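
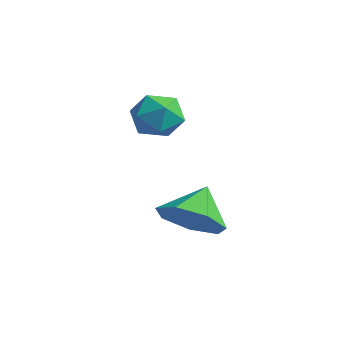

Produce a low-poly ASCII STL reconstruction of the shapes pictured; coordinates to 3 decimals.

solid 
facet normal -0.402 0.347 0.847
outer loop
vertex -2.684 2.587 -0.753
vertex -2.317 2.16 -0.404
vertex -2.082 2.764 -0.54
endloop
endfacet
facet normal -0.376 0.858 0.350
outer loop
vertex -2.684 2.587 -0.753
vertex -2.082 2.764 -0.54
vertex -2.278 2.927 -1.151
endloop
endfacet
facet normal -0.743 0.632 -0.218
outer loop
vertex -2.684 2.587 -0.753
vertex -2.278 2.927 -1.151
vertex -2.635 2.424 -1.393
endloop
endfacet
facet normal -0.997 -0.019 -0.071
outer loop
vertex -2.684 2.587 -0.753
vertex -2.635 2.424 -1.393
vertex -2.659 1.95 -0.931
endloop
endfacet
facet normal -0.785 -0.195 0.587
outer loop
vertex -2.684 2.587 -0.753
vertex -2.659 1.95 -0.931
vertex -2.317 2.16 -0.404
endloop
endfacet
facet normal 0.305 0.940 0.153
outer loop
vertex -2.278 2.927 -1.151
vertex -2.082 2.764 -0.54
vertex -1.661 2.71 -1.049
endloop
endfacet
facet normal 0.264 0.113 0.958
outer loop
vertex -2.082 2.764 -0.54
vertex -2.317 2.16 -0.404
vertex -1.685 2.236 -0.587
endloop
endfacet
facet normal -0.358 -0.764 0.537
outer loop
vertex -2.317 2.16 -0.404
vertex -2.659 1.95 -0.931
vertex -2.042 1.733 -0.829
endloop
endfacet
facet normal -0.700 -0.480 -0.528
outer loop
vertex -2.659 1.95 -0.931
vertex -2.635 2.424 -1.393
vertex -2.238 1.896 -1.44
endloop
endfacet
facet normal -0.291 0.574 -0.765
outer loop
vertex -2.635 2.424 -1.393
vertex -2.278 2.927 -1.151
vertex -2.003 2.5 -1.576
endloop
endfacet
facet normal 0.997 0.019 0.071
outer loop
vertex -1.636 2.073 -1.227
vertex -1.661 2.71 -1.049
vertex -1.685 2.236 -0.587
endloop
endfacet
facet normal 0.743 -0.632 0.218
outer loop
vertex -1.636 2.073 -1.227
vertex -1.685 2.236 -0.587
vertex -2.042 1.733 -0.829
endloop
endfacet
facet normal 0.376 -0.858 -0.350
outer loop
vertex -1.636 2.073 -1.227
vertex -2.042 1.733 -0.829
vertex -2.238 1.896 -1.44
endloop
endfacet
facet normal 0.402 -0.347 -0.847
outer loop
vertex -1.636 2.073 -1.227
vertex -2.238 1.896 -1.44
vertex -2.003 2.5 -1.576
endloop
endfacet
facet normal 0.785 0.195 -0.587
outer loop
vertex -1.636 2.073 -1.227
vertex -2.003 2.5 -1.576
vertex -1.661 2.71 -1.049
endloop
endfacet
facet normal 0.700 0.480 0.528
outer loop
vertex -1.685 2.236 -0.587
vertex -1.661 2.71 -1.049
vertex -2.082 2.764 -0.54
endloop
endfacet
facet normal 0.291 -0.574 0.765
outer loop
vertex -2.042 1.733 -0.829
vertex -1.685 2.236 -0.587
vertex -2.317 2.16 -0.404
endloop
endfacet
facet normal -0.305 -0.940 -0.153
outer loop
vertex -2.238 1.896 -1.44
vertex -2.042 1.733 -0.829
vertex -2.659 1.95 -0.931
endloop
endfacet
facet normal -0.264 -0.113 -0.958
outer loop
vertex -2.003 2.5 -1.576
vertex -2.238 1.896 -1.44
vertex -2.635 2.424 -1.393
endloop
endfacet
facet normal 0.358 0.764 -0.537
outer loop
vertex -1.661 2.71 -1.049
vertex -2.003 2.5 -1.576
vertex -2.278 2.927 -1.151
endloop
endfacet
facet normal 0.354 -0.647 -0.675
outer loop
vertex 0.799 1.636 -2.661
vertex 0.117 1.677 -3.058
vertex 0.764 2.121 -3.144
endloop
endfacet
facet normal 0.555 0.607 0.569
outer loop
vertex 0.799 1.636 -2.661
vertex 0.764 2.121 -3.144
vertex -0.237 2.323 -2.382
endloop
endfacet
facet normal 0.354 -0.647 -0.676
outer loop
vertex 0.764 2.121 -3.144
vertex 0.117 1.677 -3.058
vertex 0.242 2.272 -3.562
endloop
endfacet
facet normal 0.237 0.970 0.054
outer loop
vertex 0.764 2.121 -3.144
vertex 0.242 2.272 -3.562
vertex -0.237 2.323 -2.382
endloop
endfacet
facet normal 0.354 -0.647 -0.675
outer loop
vertex 0.242 2.272 -3.562
vertex 0.117 1.677 -3.058
vertex -0.374 1.974 -3.6
endloop
endfacet
facet normal -0.416 0.886 -0.207
outer loop
vertex 0.242 2.272 -3.562
vertex -0.374 1.974 -3.6
vertex -0.237 2.323 -2.382
endloop
endfacet
facet normal 0.355 -0.646 -0.676
outer loop
vertex -0.374 1.974 -3.6
vertex 0.117 1.677 -3.058
vertex -0.62 1.452 -3.23
endloop
endfacet
facet normal -0.909 0.416 -0.017
outer loop
vertex -0.374 1.974 -3.6
vertex -0.62 1.452 -3.23
vertex -0.237 2.323 -2.382
endloop
endfacet
facet normal 0.355 -0.647 -0.675
outer loop
vertex -0.62 1.452 -3.23
vertex 0.117 1.677 -3.058
vertex -0.311 1.1 -2.73
endloop
endfacet
facet normal -0.873 -0.084 0.480
outer loop
vertex -0.62 1.452 -3.23
vertex -0.311 1.1 -2.73
vertex -0.237 2.323 -2.382
endloop
endfacet
facet normal 0.354 -0.647 -0.675
outer loop
vertex -0.311 1.1 -2.73
vertex 0.117 1.677 -3.058
vertex 0.321 1.181 -2.476
endloop
endfacet
facet normal -0.336 -0.239 0.911
outer loop
vertex -0.311 1.1 -2.73
vertex 0.321 1.181 -2.476
vertex -0.237 2.323 -2.382
endloop
endfacet
facet normal 0.354 -0.647 -0.675
outer loop
vertex 0.321 1.181 -2.476
vertex 0.117 1.677 -3.058
vertex 0.799 1.636 -2.661
endloop
endfacet
facet normal 0.302 0.069 0.951
outer loop
vertex 0.321 1.181 -2.476
vertex 0.799 1.636 -2.661
vertex -0.237 2.323 -2.382
endloop
endfacet

endsolid


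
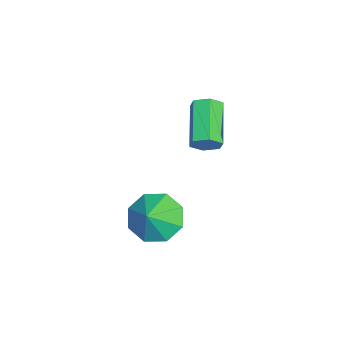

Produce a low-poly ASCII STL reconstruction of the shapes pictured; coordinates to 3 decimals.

solid 
facet normal -0.705 0.202 -0.680
outer loop
vertex 2.832 -2.111 -4.56
vertex 2.098 -2.578 -3.937
vertex 2.482 -1.584 -4.04
endloop
endfacet
facet normal 0.891 0.417 0.177
outer loop
vertex 2.832 -2.111 -4.56
vertex 2.482 -1.584 -4.04
vertex 2.882 -2.802 -3.183
endloop
endfacet
facet normal -0.706 0.202 -0.679
outer loop
vertex 2.482 -1.584 -4.04
vertex 2.098 -2.578 -3.937
vertex 1.907 -1.64 -3.459
endloop
endfacet
facet normal 0.542 0.595 0.593
outer loop
vertex 2.482 -1.584 -4.04
vertex 1.907 -1.64 -3.459
vertex 2.882 -2.802 -3.183
endloop
endfacet
facet normal -0.706 0.202 -0.678
outer loop
vertex 1.907 -1.64 -3.459
vertex 2.098 -2.578 -3.937
vertex 1.445 -2.245 -3.158
endloop
endfacet
facet normal 0.150 0.346 0.926
outer loop
vertex 1.907 -1.64 -3.459
vertex 1.445 -2.245 -3.158
vertex 2.882 -2.802 -3.183
endloop
endfacet
facet normal -0.706 0.202 -0.678
outer loop
vertex 1.445 -2.245 -3.158
vertex 2.098 -2.578 -3.937
vertex 1.365 -3.045 -3.313
endloop
endfacet
facet normal -0.055 -0.185 0.981
outer loop
vertex 1.445 -2.245 -3.158
vertex 1.365 -3.045 -3.313
vertex 2.882 -2.802 -3.183
endloop
endfacet
facet normal -0.706 0.202 -0.678
outer loop
vertex 1.365 -3.045 -3.313
vertex 2.098 -2.578 -3.937
vertex 1.715 -3.571 -3.834
endloop
endfacet
facet normal 0.048 -0.687 0.725
outer loop
vertex 1.365 -3.045 -3.313
vertex 1.715 -3.571 -3.834
vertex 2.882 -2.802 -3.183
endloop
endfacet
facet normal -0.706 0.202 -0.679
outer loop
vertex 1.715 -3.571 -3.834
vertex 2.098 -2.578 -3.937
vertex 2.289 -3.516 -4.415
endloop
endfacet
facet normal 0.397 -0.864 0.310
outer loop
vertex 1.715 -3.571 -3.834
vertex 2.289 -3.516 -4.415
vertex 2.882 -2.802 -3.183
endloop
endfacet
facet normal -0.706 0.202 -0.679
outer loop
vertex 2.289 -3.516 -4.415
vertex 2.098 -2.578 -3.937
vertex 2.752 -2.911 -4.716
endloop
endfacet
facet normal 0.788 -0.615 -0.023
outer loop
vertex 2.289 -3.516 -4.415
vertex 2.752 -2.911 -4.716
vertex 2.882 -2.802 -3.183
endloop
endfacet
facet normal -0.705 0.203 -0.679
outer loop
vertex 2.752 -2.911 -4.716
vertex 2.098 -2.578 -3.937
vertex 2.832 -2.111 -4.56
endloop
endfacet
facet normal 0.993 -0.084 -0.078
outer loop
vertex 2.752 -2.911 -4.716
vertex 2.832 -2.111 -4.56
vertex 2.882 -2.802 -3.183
endloop
endfacet
facet normal 0.872 0.059 -0.486
outer loop
vertex 1.839 -0.73 0.204
vertex 1.556 -0.864 -0.32
vertex 1.614 -0.283 -0.145
endloop
endfacet
facet normal 0.322 0.678 0.661
outer loop
vertex 1.839 -0.73 0.204
vertex 1.614 -0.283 -0.145
vertex 0.226 -0.841 1.103
endloop
endfacet
facet normal 0.322 0.677 0.661
outer loop
vertex 0.226 -0.841 1.103
vertex 1.614 -0.283 -0.145
vertex 0.001 -0.394 0.755
endloop
endfacet
facet normal -0.872 -0.061 0.486
outer loop
vertex 0.226 -0.841 1.103
vertex 0.001 -0.394 0.755
vertex -0.056 -0.976 0.58
endloop
endfacet
facet normal 0.871 0.060 -0.487
outer loop
vertex 1.614 -0.283 -0.145
vertex 1.556 -0.864 -0.32
vertex 1.331 -0.417 -0.668
endloop
endfacet
facet normal -0.158 0.974 -0.164
outer loop
vertex 1.614 -0.283 -0.145
vertex 1.331 -0.417 -0.668
vertex 0.001 -0.394 0.755
endloop
endfacet
facet normal -0.158 0.974 -0.164
outer loop
vertex 0.001 -0.394 0.755
vertex 1.331 -0.417 -0.668
vertex -0.282 -0.528 0.231
endloop
endfacet
facet normal -0.872 -0.061 0.486
outer loop
vertex 0.001 -0.394 0.755
vertex -0.282 -0.528 0.231
vertex -0.056 -0.976 0.58
endloop
endfacet
facet normal 0.872 0.061 -0.486
outer loop
vertex 1.331 -0.417 -0.668
vertex 1.556 -0.864 -0.32
vertex 1.274 -0.999 -0.843
endloop
endfacet
facet normal -0.481 0.295 -0.826
outer loop
vertex 1.331 -0.417 -0.668
vertex 1.274 -0.999 -0.843
vertex -0.282 -0.528 0.231
endloop
endfacet
facet normal -0.481 0.295 -0.826
outer loop
vertex -0.282 -0.528 0.231
vertex 1.274 -0.999 -0.843
vertex -0.339 -1.11 0.056
endloop
endfacet
facet normal -0.872 -0.061 0.486
outer loop
vertex -0.282 -0.528 0.231
vertex -0.339 -1.11 0.056
vertex -0.056 -0.976 0.58
endloop
endfacet
facet normal 0.872 0.061 -0.486
outer loop
vertex 1.274 -0.999 -0.843
vertex 1.556 -0.864 -0.32
vertex 1.499 -1.446 -0.495
endloop
endfacet
facet normal -0.322 -0.677 -0.662
outer loop
vertex 1.274 -0.999 -0.843
vertex 1.499 -1.446 -0.495
vertex -0.339 -1.11 0.056
endloop
endfacet
facet normal -0.322 -0.678 -0.661
outer loop
vertex -0.339 -1.11 0.056
vertex 1.499 -1.446 -0.495
vertex -0.114 -1.557 0.405
endloop
endfacet
facet normal -0.872 -0.059 0.486
outer loop
vertex -0.339 -1.11 0.056
vertex -0.114 -1.557 0.405
vertex -0.056 -0.976 0.58
endloop
endfacet
facet normal 0.872 0.061 -0.486
outer loop
vertex 1.499 -1.446 -0.495
vertex 1.556 -0.864 -0.32
vertex 1.782 -1.312 0.029
endloop
endfacet
facet normal 0.158 -0.974 0.164
outer loop
vertex 1.499 -1.446 -0.495
vertex 1.782 -1.312 0.029
vertex -0.114 -1.557 0.405
endloop
endfacet
facet normal 0.158 -0.974 0.164
outer loop
vertex -0.114 -1.557 0.405
vertex 1.782 -1.312 0.029
vertex 0.169 -1.423 0.928
endloop
endfacet
facet normal -0.871 -0.060 0.487
outer loop
vertex -0.114 -1.557 0.405
vertex 0.169 -1.423 0.928
vertex -0.056 -0.976 0.58
endloop
endfacet
facet normal 0.872 0.061 -0.486
outer loop
vertex 1.782 -1.312 0.029
vertex 1.556 -0.864 -0.32
vertex 1.839 -0.73 0.204
endloop
endfacet
facet normal 0.481 -0.295 0.826
outer loop
vertex 1.782 -1.312 0.029
vertex 1.839 -0.73 0.204
vertex 0.169 -1.423 0.928
endloop
endfacet
facet normal 0.481 -0.295 0.826
outer loop
vertex 0.169 -1.423 0.928
vertex 1.839 -0.73 0.204
vertex 0.226 -0.841 1.103
endloop
endfacet
facet normal -0.872 -0.061 0.486
outer loop
vertex 0.169 -1.423 0.928
vertex 0.226 -0.841 1.103
vertex -0.056 -0.976 0.58
endloop
endfacet

endsolid


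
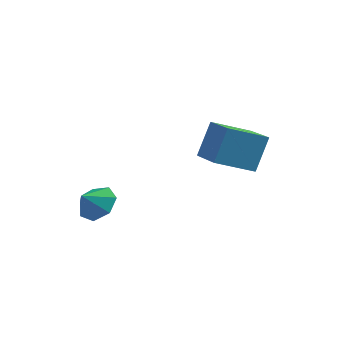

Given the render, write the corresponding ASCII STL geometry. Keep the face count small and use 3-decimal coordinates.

solid 
facet normal -0.721 0.666 -0.190
outer loop
vertex -0.248 2.792 2.402
vertex 1.005 3.955 1.722
vertex -0.478 2.071 0.746
endloop
endfacet
facet normal -0.681 -0.632 0.370
outer loop
vertex 0.935 0.765 1.118
vertex -0.248 2.792 2.402
vertex -0.478 2.071 0.746
endloop
endfacet
facet normal -0.721 0.666 -0.190
outer loop
vertex -0.478 2.071 0.746
vertex 1.005 3.955 1.722
vertex 0.775 3.234 0.066
endloop
endfacet
facet normal -0.126 -0.396 -0.910
outer loop
vertex 0.775 3.234 0.066
vertex 0.935 0.765 1.118
vertex -0.478 2.071 0.746
endloop
endfacet
facet normal 0.126 0.396 0.910
outer loop
vertex -0.248 2.792 2.402
vertex 2.418 2.649 2.094
vertex 1.005 3.955 1.722
endloop
endfacet
facet normal -0.681 -0.632 0.370
outer loop
vertex 1.165 1.486 2.774
vertex -0.248 2.792 2.402
vertex 0.935 0.765 1.118
endloop
endfacet
facet normal 0.126 0.396 0.910
outer loop
vertex 1.165 1.486 2.774
vertex 2.418 2.649 2.094
vertex -0.248 2.792 2.402
endloop
endfacet
facet normal 0.681 0.632 -0.370
outer loop
vertex 1.005 3.955 1.722
vertex 2.418 2.649 2.094
vertex 0.775 3.234 0.066
endloop
endfacet
facet normal -0.126 -0.396 -0.910
outer loop
vertex 2.188 1.928 0.438
vertex 0.935 0.765 1.118
vertex 0.775 3.234 0.066
endloop
endfacet
facet normal 0.681 0.632 -0.370
outer loop
vertex 0.775 3.234 0.066
vertex 2.418 2.649 2.094
vertex 2.188 1.928 0.438
endloop
endfacet
facet normal 0.721 -0.666 0.190
outer loop
vertex 2.188 1.928 0.438
vertex 1.165 1.486 2.774
vertex 0.935 0.765 1.118
endloop
endfacet
facet normal 0.721 -0.666 0.190
outer loop
vertex 2.418 2.649 2.094
vertex 1.165 1.486 2.774
vertex 2.188 1.928 0.438
endloop
endfacet
facet normal 0.268 0.713 -0.648
outer loop
vertex -2.523 -1.428 -1.513
vertex -3.348 -0.982 -1.363
vertex -2.524 -0.873 -0.903
endloop
endfacet
facet normal 0.581 -0.601 0.548
outer loop
vertex -2.523 -1.428 -1.513
vertex -2.524 -0.873 -0.903
vertex -3.632 -1.738 -0.677
endloop
endfacet
facet normal 0.268 0.713 -0.648
outer loop
vertex -2.524 -0.873 -0.903
vertex -3.348 -0.982 -1.363
vertex -3.146 -0.4 -0.64
endloop
endfacet
facet normal 0.298 -0.134 0.945
outer loop
vertex -2.524 -0.873 -0.903
vertex -3.146 -0.4 -0.64
vertex -3.632 -1.738 -0.677
endloop
endfacet
facet normal 0.268 0.713 -0.648
outer loop
vertex -3.146 -0.4 -0.64
vertex -3.348 -0.982 -1.363
vertex -3.92 -0.366 -0.922
endloop
endfacet
facet normal -0.337 0.097 0.937
outer loop
vertex -3.146 -0.4 -0.64
vertex -3.92 -0.366 -0.922
vertex -3.632 -1.738 -0.677
endloop
endfacet
facet normal 0.268 0.713 -0.648
outer loop
vertex -3.92 -0.366 -0.922
vertex -3.348 -0.982 -1.363
vertex -4.264 -0.795 -1.536
endloop
endfacet
facet normal -0.844 -0.082 0.530
outer loop
vertex -3.92 -0.366 -0.922
vertex -4.264 -0.795 -1.536
vertex -3.632 -1.738 -0.677
endloop
endfacet
facet normal 0.268 0.713 -0.648
outer loop
vertex -4.264 -0.795 -1.536
vertex -3.348 -0.982 -1.363
vertex -3.917 -1.366 -2.02
endloop
endfacet
facet normal -0.843 -0.538 0.030
outer loop
vertex -4.264 -0.795 -1.536
vertex -3.917 -1.366 -2.02
vertex -3.632 -1.738 -0.677
endloop
endfacet
facet normal 0.267 0.713 -0.648
outer loop
vertex -3.917 -1.366 -2.02
vertex -3.348 -0.982 -1.363
vertex -3.143 -1.647 -2.01
endloop
endfacet
facet normal -0.333 -0.924 -0.185
outer loop
vertex -3.917 -1.366 -2.02
vertex -3.143 -1.647 -2.01
vertex -3.632 -1.738 -0.677
endloop
endfacet
facet normal 0.268 0.713 -0.648
outer loop
vertex -3.143 -1.647 -2.01
vertex -3.348 -0.982 -1.363
vertex -2.523 -1.428 -1.513
endloop
endfacet
facet normal 0.300 -0.953 0.045
outer loop
vertex -3.143 -1.647 -2.01
vertex -2.523 -1.428 -1.513
vertex -3.632 -1.738 -0.677
endloop
endfacet

endsolid


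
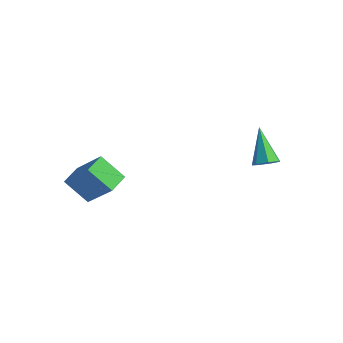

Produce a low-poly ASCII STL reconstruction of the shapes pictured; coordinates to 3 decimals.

solid 
facet normal -0.623 0.010 -0.782
outer loop
vertex -3.034 -3.866 2.541
vertex -3.109 -2.942 2.613
vertex -1.976 -3.716 1.7
endloop
endfacet
facet normal 0.080 -0.994 -0.077
outer loop
vertex -0.711 -3.738 3.287
vertex -3.034 -3.866 2.541
vertex -1.976 -3.716 1.7
endloop
endfacet
facet normal -0.623 0.011 -0.782
outer loop
vertex -1.976 -3.716 1.7
vertex -3.109 -2.942 2.613
vertex -2.05 -2.792 1.772
endloop
endfacet
facet normal 0.778 0.111 -0.619
outer loop
vertex -2.05 -2.792 1.772
vertex -0.711 -3.738 3.287
vertex -1.976 -3.716 1.7
endloop
endfacet
facet normal -0.778 -0.111 0.618
outer loop
vertex -3.034 -3.866 2.541
vertex -1.844 -2.964 4.2
vertex -3.109 -2.942 2.613
endloop
endfacet
facet normal 0.080 -0.994 -0.077
outer loop
vertex -1.77 -3.888 4.128
vertex -3.034 -3.866 2.541
vertex -0.711 -3.738 3.287
endloop
endfacet
facet normal -0.778 -0.110 0.618
outer loop
vertex -1.77 -3.888 4.128
vertex -1.844 -2.964 4.2
vertex -3.034 -3.866 2.541
endloop
endfacet
facet normal -0.080 0.994 0.077
outer loop
vertex -3.109 -2.942 2.613
vertex -1.844 -2.964 4.2
vertex -2.05 -2.792 1.772
endloop
endfacet
facet normal 0.778 0.111 -0.618
outer loop
vertex -0.786 -2.814 3.359
vertex -0.711 -3.738 3.287
vertex -2.05 -2.792 1.772
endloop
endfacet
facet normal -0.080 0.994 0.077
outer loop
vertex -2.05 -2.792 1.772
vertex -1.844 -2.964 4.2
vertex -0.786 -2.814 3.359
endloop
endfacet
facet normal 0.623 -0.010 0.782
outer loop
vertex -0.786 -2.814 3.359
vertex -1.77 -3.888 4.128
vertex -0.711 -3.738 3.287
endloop
endfacet
facet normal 0.623 -0.011 0.782
outer loop
vertex -1.844 -2.964 4.2
vertex -1.77 -3.888 4.128
vertex -0.786 -2.814 3.359
endloop
endfacet
facet normal 0.568 -0.519 -0.638
outer loop
vertex 3.571 1.54 3.403
vertex 3.089 1.384 3.101
vertex 3.434 1.856 3.024
endloop
endfacet
facet normal 0.575 0.718 0.391
outer loop
vertex 3.571 1.54 3.403
vertex 3.434 1.856 3.024
vertex 2.111 2.276 4.199
endloop
endfacet
facet normal 0.568 -0.519 -0.639
outer loop
vertex 3.434 1.856 3.024
vertex 3.089 1.384 3.101
vertex 3.037 1.817 2.703
endloop
endfacet
facet normal 0.097 0.967 -0.237
outer loop
vertex 3.434 1.856 3.024
vertex 3.037 1.817 2.703
vertex 2.111 2.276 4.199
endloop
endfacet
facet normal 0.568 -0.519 -0.639
outer loop
vertex 3.037 1.817 2.703
vertex 3.089 1.384 3.101
vertex 2.679 1.452 2.681
endloop
endfacet
facet normal -0.582 0.603 -0.545
outer loop
vertex 3.037 1.817 2.703
vertex 2.679 1.452 2.681
vertex 2.111 2.276 4.199
endloop
endfacet
facet normal 0.569 -0.517 -0.639
outer loop
vertex 2.679 1.452 2.681
vertex 3.089 1.384 3.101
vertex 2.63 1.035 2.975
endloop
endfacet
facet normal -0.949 -0.100 -0.300
outer loop
vertex 2.679 1.452 2.681
vertex 2.63 1.035 2.975
vertex 2.111 2.276 4.199
endloop
endfacet
facet normal 0.570 -0.519 -0.637
outer loop
vertex 2.63 1.035 2.975
vertex 3.089 1.384 3.101
vertex 2.926 0.882 3.364
endloop
endfacet
facet normal -0.727 -0.612 0.312
outer loop
vertex 2.63 1.035 2.975
vertex 2.926 0.882 3.364
vertex 2.111 2.276 4.199
endloop
endfacet
facet normal 0.567 -0.519 -0.639
outer loop
vertex 2.926 0.882 3.364
vertex 3.089 1.384 3.101
vertex 3.345 1.106 3.554
endloop
endfacet
facet normal -0.084 -0.548 0.832
outer loop
vertex 2.926 0.882 3.364
vertex 3.345 1.106 3.554
vertex 2.111 2.276 4.199
endloop
endfacet
facet normal 0.568 -0.518 -0.639
outer loop
vertex 3.345 1.106 3.554
vertex 3.089 1.384 3.101
vertex 3.571 1.54 3.403
endloop
endfacet
facet normal 0.495 0.044 0.868
outer loop
vertex 3.345 1.106 3.554
vertex 3.571 1.54 3.403
vertex 2.111 2.276 4.199
endloop
endfacet

endsolid


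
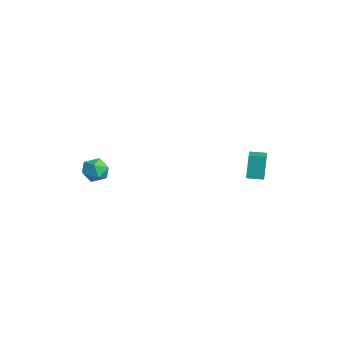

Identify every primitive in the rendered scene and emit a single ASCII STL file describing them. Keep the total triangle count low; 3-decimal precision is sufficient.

solid 
facet normal 0.330 0.936 -0.124
outer loop
vertex -3.02 -2.638 -0.91
vertex -3.682 -2.331 -0.359
vertex -2.871 -2.571 -0.01
endloop
endfacet
facet normal 0.867 0.466 -0.178
outer loop
vertex -3.02 -2.638 -0.91
vertex -2.871 -2.571 -0.01
vertex -2.572 -3.303 -0.47
endloop
endfacet
facet normal 0.709 0.011 -0.705
outer loop
vertex -3.02 -2.638 -0.91
vertex -2.572 -3.303 -0.47
vertex -3.198 -3.515 -1.103
endloop
endfacet
facet normal 0.076 0.199 -0.977
outer loop
vertex -3.02 -2.638 -0.91
vertex -3.198 -3.515 -1.103
vertex -3.884 -2.914 -1.034
endloop
endfacet
facet normal -0.157 0.770 -0.618
outer loop
vertex -3.02 -2.638 -0.91
vertex -3.884 -2.914 -1.034
vertex -3.682 -2.331 -0.359
endloop
endfacet
facet normal 0.898 0.096 0.430
outer loop
vertex -2.572 -3.303 -0.47
vertex -2.871 -2.571 -0.01
vertex -2.956 -3.406 0.354
endloop
endfacet
facet normal 0.031 0.855 0.517
outer loop
vertex -2.871 -2.571 -0.01
vertex -3.682 -2.331 -0.359
vertex -3.642 -2.805 0.423
endloop
endfacet
facet normal -0.759 0.588 -0.280
outer loop
vertex -3.682 -2.331 -0.359
vertex -3.884 -2.914 -1.034
vertex -4.268 -3.017 -0.21
endloop
endfacet
facet normal -0.381 -0.337 -0.861
outer loop
vertex -3.884 -2.914 -1.034
vertex -3.198 -3.515 -1.103
vertex -3.969 -3.749 -0.67
endloop
endfacet
facet normal 0.643 -0.640 -0.421
outer loop
vertex -3.198 -3.515 -1.103
vertex -2.572 -3.303 -0.47
vertex -3.158 -3.989 -0.321
endloop
endfacet
facet normal -0.076 -0.199 0.977
outer loop
vertex -3.82 -3.682 0.23
vertex -2.956 -3.406 0.354
vertex -3.642 -2.805 0.423
endloop
endfacet
facet normal -0.709 -0.011 0.705
outer loop
vertex -3.82 -3.682 0.23
vertex -3.642 -2.805 0.423
vertex -4.268 -3.017 -0.21
endloop
endfacet
facet normal -0.867 -0.466 0.178
outer loop
vertex -3.82 -3.682 0.23
vertex -4.268 -3.017 -0.21
vertex -3.969 -3.749 -0.67
endloop
endfacet
facet normal -0.330 -0.936 0.124
outer loop
vertex -3.82 -3.682 0.23
vertex -3.969 -3.749 -0.67
vertex -3.158 -3.989 -0.321
endloop
endfacet
facet normal 0.157 -0.770 0.618
outer loop
vertex -3.82 -3.682 0.23
vertex -3.158 -3.989 -0.321
vertex -2.956 -3.406 0.354
endloop
endfacet
facet normal 0.381 0.337 0.861
outer loop
vertex -3.642 -2.805 0.423
vertex -2.956 -3.406 0.354
vertex -2.871 -2.571 -0.01
endloop
endfacet
facet normal -0.643 0.640 0.421
outer loop
vertex -4.268 -3.017 -0.21
vertex -3.642 -2.805 0.423
vertex -3.682 -2.331 -0.359
endloop
endfacet
facet normal -0.898 -0.096 -0.430
outer loop
vertex -3.969 -3.749 -0.67
vertex -4.268 -3.017 -0.21
vertex -3.884 -2.914 -1.034
endloop
endfacet
facet normal -0.031 -0.855 -0.517
outer loop
vertex -3.158 -3.989 -0.321
vertex -3.969 -3.749 -0.67
vertex -3.198 -3.515 -1.103
endloop
endfacet
facet normal 0.759 -0.588 0.280
outer loop
vertex -2.956 -3.406 0.354
vertex -3.158 -3.989 -0.321
vertex -2.572 -3.303 -0.47
endloop
endfacet
facet normal -0.830 0.444 -0.339
outer loop
vertex 2.759 3.476 2.882
vertex 3.224 4.303 2.826
vertex 3.167 3.149 1.455
endloop
endfacet
facet normal -0.489 -0.870 0.059
outer loop
vertex 4.536 2.417 2.014
vertex 2.759 3.476 2.882
vertex 3.167 3.149 1.455
endloop
endfacet
facet normal -0.830 0.444 -0.339
outer loop
vertex 3.167 3.149 1.455
vertex 3.224 4.303 2.826
vertex 3.632 3.976 1.399
endloop
endfacet
facet normal 0.269 -0.215 -0.939
outer loop
vertex 3.632 3.976 1.399
vertex 4.536 2.417 2.014
vertex 3.167 3.149 1.455
endloop
endfacet
facet normal -0.269 0.215 0.939
outer loop
vertex 2.759 3.476 2.882
vertex 4.593 3.571 3.385
vertex 3.224 4.303 2.826
endloop
endfacet
facet normal -0.489 -0.870 0.059
outer loop
vertex 4.128 2.744 3.441
vertex 2.759 3.476 2.882
vertex 4.536 2.417 2.014
endloop
endfacet
facet normal -0.269 0.215 0.939
outer loop
vertex 4.128 2.744 3.441
vertex 4.593 3.571 3.385
vertex 2.759 3.476 2.882
endloop
endfacet
facet normal 0.489 0.870 -0.059
outer loop
vertex 3.224 4.303 2.826
vertex 4.593 3.571 3.385
vertex 3.632 3.976 1.399
endloop
endfacet
facet normal 0.269 -0.215 -0.939
outer loop
vertex 5.001 3.244 1.958
vertex 4.536 2.417 2.014
vertex 3.632 3.976 1.399
endloop
endfacet
facet normal 0.489 0.870 -0.059
outer loop
vertex 3.632 3.976 1.399
vertex 4.593 3.571 3.385
vertex 5.001 3.244 1.958
endloop
endfacet
facet normal 0.830 -0.444 0.339
outer loop
vertex 5.001 3.244 1.958
vertex 4.128 2.744 3.441
vertex 4.536 2.417 2.014
endloop
endfacet
facet normal 0.830 -0.444 0.339
outer loop
vertex 4.593 3.571 3.385
vertex 4.128 2.744 3.441
vertex 5.001 3.244 1.958
endloop
endfacet

endsolid


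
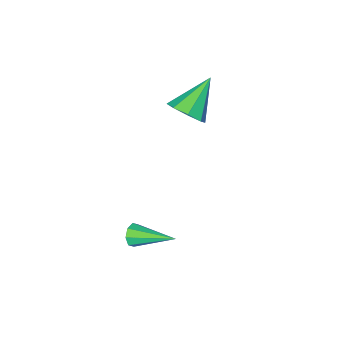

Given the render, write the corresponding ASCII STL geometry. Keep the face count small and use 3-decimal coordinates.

solid 
facet normal 0.751 0.140 -0.645
outer loop
vertex -1.85 -1.562 3.402
vertex -2.481 -1.494 2.682
vertex -2.075 -0.872 3.29
endloop
endfacet
facet normal 0.247 0.233 0.940
outer loop
vertex -1.85 -1.562 3.402
vertex -2.075 -0.872 3.29
vertex -4.059 -1.786 4.038
endloop
endfacet
facet normal 0.752 0.140 -0.645
outer loop
vertex -2.075 -0.872 3.29
vertex -2.481 -1.494 2.682
vertex -2.537 -0.546 2.822
endloop
endfacet
facet normal -0.110 0.761 0.639
outer loop
vertex -2.075 -0.872 3.29
vertex -2.537 -0.546 2.822
vertex -4.059 -1.786 4.038
endloop
endfacet
facet normal 0.751 0.140 -0.645
outer loop
vertex -2.537 -0.546 2.822
vertex -2.481 -1.494 2.682
vertex -2.967 -0.775 2.272
endloop
endfacet
facet normal -0.573 0.812 0.110
outer loop
vertex -2.537 -0.546 2.822
vertex -2.967 -0.775 2.272
vertex -4.059 -1.786 4.038
endloop
endfacet
facet normal 0.751 0.139 -0.646
outer loop
vertex -2.967 -0.775 2.272
vertex -2.481 -1.494 2.682
vertex -3.113 -1.426 1.962
endloop
endfacet
facet normal -0.872 0.356 -0.336
outer loop
vertex -2.967 -0.775 2.272
vertex -3.113 -1.426 1.962
vertex -4.059 -1.786 4.038
endloop
endfacet
facet normal 0.751 0.139 -0.646
outer loop
vertex -3.113 -1.426 1.962
vertex -2.481 -1.494 2.682
vertex -2.888 -2.116 2.075
endloop
endfacet
facet normal -0.831 -0.343 -0.438
outer loop
vertex -3.113 -1.426 1.962
vertex -2.888 -2.116 2.075
vertex -4.059 -1.786 4.038
endloop
endfacet
facet normal 0.751 0.139 -0.646
outer loop
vertex -2.888 -2.116 2.075
vertex -2.481 -1.494 2.682
vertex -2.425 -2.442 2.543
endloop
endfacet
facet normal -0.474 -0.870 -0.137
outer loop
vertex -2.888 -2.116 2.075
vertex -2.425 -2.442 2.543
vertex -4.059 -1.786 4.038
endloop
endfacet
facet normal 0.751 0.139 -0.645
outer loop
vertex -2.425 -2.442 2.543
vertex -2.481 -1.494 2.682
vertex -1.995 -2.213 3.093
endloop
endfacet
facet normal -0.011 -0.920 0.392
outer loop
vertex -2.425 -2.442 2.543
vertex -1.995 -2.213 3.093
vertex -4.059 -1.786 4.038
endloop
endfacet
facet normal 0.751 0.139 -0.645
outer loop
vertex -1.995 -2.213 3.093
vertex -2.481 -1.494 2.682
vertex -1.85 -1.562 3.402
endloop
endfacet
facet normal 0.288 -0.462 0.839
outer loop
vertex -1.995 -2.213 3.093
vertex -1.85 -1.562 3.402
vertex -4.059 -1.786 4.038
endloop
endfacet
facet normal 0.418 -0.845 -0.333
outer loop
vertex 2.689 1.605 -0.849
vertex 2.502 1.326 -0.376
vertex 2.286 1.428 -0.905
endloop
endfacet
facet normal -0.131 0.557 -0.820
outer loop
vertex 2.689 1.605 -0.849
vertex 2.286 1.428 -0.905
vertex 1.638 3.074 0.316
endloop
endfacet
facet normal 0.417 -0.845 -0.333
outer loop
vertex 2.286 1.428 -0.905
vertex 2.502 1.326 -0.376
vertex 2.009 1.191 -0.651
endloop
endfacet
facet normal -0.745 0.183 -0.642
outer loop
vertex 2.286 1.428 -0.905
vertex 2.009 1.191 -0.651
vertex 1.638 3.074 0.316
endloop
endfacet
facet normal 0.418 -0.845 -0.334
outer loop
vertex 2.009 1.191 -0.651
vertex 2.502 1.326 -0.376
vertex 2.021 1.033 -0.237
endloop
endfacet
facet normal -0.984 -0.174 -0.038
outer loop
vertex 2.009 1.191 -0.651
vertex 2.021 1.033 -0.237
vertex 1.638 3.074 0.316
endloop
endfacet
facet normal 0.417 -0.844 -0.336
outer loop
vertex 2.021 1.033 -0.237
vertex 2.502 1.326 -0.376
vertex 2.315 1.046 0.096
endloop
endfacet
facet normal -0.708 -0.305 0.637
outer loop
vertex 2.021 1.033 -0.237
vertex 2.315 1.046 0.096
vertex 1.638 3.074 0.316
endloop
endfacet
facet normal 0.418 -0.844 -0.336
outer loop
vertex 2.315 1.046 0.096
vertex 2.502 1.326 -0.376
vertex 2.718 1.223 0.152
endloop
endfacet
facet normal -0.079 -0.133 0.988
outer loop
vertex 2.315 1.046 0.096
vertex 2.718 1.223 0.152
vertex 1.638 3.074 0.316
endloop
endfacet
facet normal 0.417 -0.845 -0.335
outer loop
vertex 2.718 1.223 0.152
vertex 2.502 1.326 -0.376
vertex 2.995 1.46 -0.101
endloop
endfacet
facet normal 0.535 0.240 0.810
outer loop
vertex 2.718 1.223 0.152
vertex 2.995 1.46 -0.101
vertex 1.638 3.074 0.316
endloop
endfacet
facet normal 0.417 -0.845 -0.336
outer loop
vertex 2.995 1.46 -0.101
vertex 2.502 1.326 -0.376
vertex 2.983 1.619 -0.516
endloop
endfacet
facet normal 0.775 0.598 0.207
outer loop
vertex 2.995 1.46 -0.101
vertex 2.983 1.619 -0.516
vertex 1.638 3.074 0.316
endloop
endfacet
facet normal 0.418 -0.845 -0.333
outer loop
vertex 2.983 1.619 -0.516
vertex 2.502 1.326 -0.376
vertex 2.689 1.605 -0.849
endloop
endfacet
facet normal 0.498 0.729 -0.470
outer loop
vertex 2.983 1.619 -0.516
vertex 2.689 1.605 -0.849
vertex 1.638 3.074 0.316
endloop
endfacet

endsolid


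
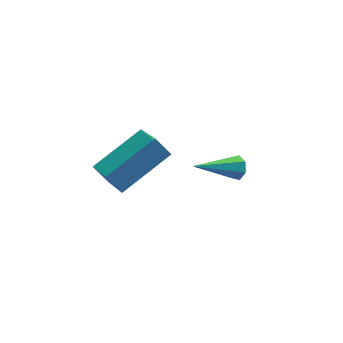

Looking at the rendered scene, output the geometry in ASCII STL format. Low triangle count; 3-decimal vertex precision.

solid 
facet normal -0.525 0.454 0.720
outer loop
vertex -0.693 1.218 2.387
vertex 1.125 1.915 3.274
vertex -0.781 2.802 1.323
endloop
endfacet
facet normal -0.850 -0.326 -0.415
outer loop
vertex -0.345 2.425 0.726
vertex -0.693 1.218 2.387
vertex -0.781 2.802 1.323
endloop
endfacet
facet normal -0.525 0.454 0.720
outer loop
vertex -0.781 2.802 1.323
vertex 1.125 1.915 3.274
vertex 1.037 3.499 2.21
endloop
endfacet
facet normal -0.046 0.829 -0.557
outer loop
vertex 1.037 3.499 2.21
vertex -0.345 2.425 0.726
vertex -0.781 2.802 1.323
endloop
endfacet
facet normal 0.046 -0.829 0.557
outer loop
vertex -0.693 1.218 2.387
vertex 1.561 1.538 2.677
vertex 1.125 1.915 3.274
endloop
endfacet
facet normal -0.850 -0.326 -0.415
outer loop
vertex -0.257 0.841 1.79
vertex -0.693 1.218 2.387
vertex -0.345 2.425 0.726
endloop
endfacet
facet normal 0.046 -0.829 0.557
outer loop
vertex -0.257 0.841 1.79
vertex 1.561 1.538 2.677
vertex -0.693 1.218 2.387
endloop
endfacet
facet normal 0.850 0.326 0.415
outer loop
vertex 1.125 1.915 3.274
vertex 1.561 1.538 2.677
vertex 1.037 3.499 2.21
endloop
endfacet
facet normal -0.046 0.829 -0.557
outer loop
vertex 1.473 3.122 1.613
vertex -0.345 2.425 0.726
vertex 1.037 3.499 2.21
endloop
endfacet
facet normal 0.850 0.326 0.415
outer loop
vertex 1.037 3.499 2.21
vertex 1.561 1.538 2.677
vertex 1.473 3.122 1.613
endloop
endfacet
facet normal 0.525 -0.454 -0.720
outer loop
vertex 1.473 3.122 1.613
vertex -0.257 0.841 1.79
vertex -0.345 2.425 0.726
endloop
endfacet
facet normal 0.525 -0.454 -0.720
outer loop
vertex 1.561 1.538 2.677
vertex -0.257 0.841 1.79
vertex 1.473 3.122 1.613
endloop
endfacet
facet normal 0.881 0.147 -0.449
outer loop
vertex 4.817 3.825 -1.01
vertex 4.576 3.951 -1.442
vertex 4.721 4.255 -1.058
endloop
endfacet
facet normal 0.204 0.153 0.967
outer loop
vertex 4.817 3.825 -1.01
vertex 4.721 4.255 -1.058
vertex 2.884 3.669 -0.578
endloop
endfacet
facet normal 0.881 0.149 -0.450
outer loop
vertex 4.721 4.255 -1.058
vertex 4.576 3.951 -1.442
vertex 4.515 4.455 -1.395
endloop
endfacet
facet normal -0.116 0.821 0.558
outer loop
vertex 4.721 4.255 -1.058
vertex 4.515 4.455 -1.395
vertex 2.884 3.669 -0.578
endloop
endfacet
facet normal 0.881 0.149 -0.450
outer loop
vertex 4.515 4.455 -1.395
vertex 4.576 3.951 -1.442
vertex 4.355 4.277 -1.767
endloop
endfacet
facet normal -0.501 0.844 -0.188
outer loop
vertex 4.515 4.455 -1.395
vertex 4.355 4.277 -1.767
vertex 2.884 3.669 -0.578
endloop
endfacet
facet normal 0.880 0.147 -0.451
outer loop
vertex 4.355 4.277 -1.767
vertex 4.576 3.951 -1.442
vertex 4.361 3.853 -1.894
endloop
endfacet
facet normal -0.665 0.206 -0.718
outer loop
vertex 4.355 4.277 -1.767
vertex 4.361 3.853 -1.894
vertex 2.884 3.669 -0.578
endloop
endfacet
facet normal 0.880 0.147 -0.451
outer loop
vertex 4.361 3.853 -1.894
vertex 4.576 3.951 -1.442
vertex 4.529 3.503 -1.68
endloop
endfacet
facet normal -0.481 -0.614 -0.626
outer loop
vertex 4.361 3.853 -1.894
vertex 4.529 3.503 -1.68
vertex 2.884 3.669 -0.578
endloop
endfacet
facet normal 0.882 0.146 -0.449
outer loop
vertex 4.529 3.503 -1.68
vertex 4.576 3.951 -1.442
vertex 4.731 3.491 -1.287
endloop
endfacet
facet normal -0.090 -0.996 0.016
outer loop
vertex 4.529 3.503 -1.68
vertex 4.731 3.491 -1.287
vertex 2.884 3.669 -0.578
endloop
endfacet
facet normal 0.881 0.146 -0.449
outer loop
vertex 4.731 3.491 -1.287
vertex 4.576 3.951 -1.442
vertex 4.817 3.825 -1.01
endloop
endfacet
facet normal 0.215 -0.656 0.724
outer loop
vertex 4.731 3.491 -1.287
vertex 4.817 3.825 -1.01
vertex 2.884 3.669 -0.578
endloop
endfacet

endsolid


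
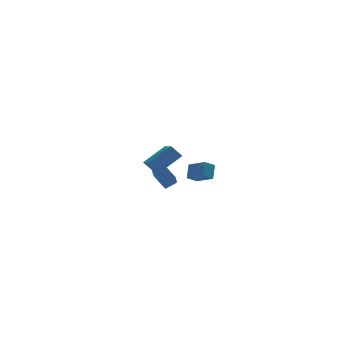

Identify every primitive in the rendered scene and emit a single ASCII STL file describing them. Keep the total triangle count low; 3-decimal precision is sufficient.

solid 
facet normal -0.517 0.744 -0.424
outer loop
vertex 2.093 1.6 -0.734
vertex 2.379 2.233 0.027
vertex 2.749 1.814 -1.158
endloop
endfacet
facet normal -0.277 -0.614 -0.739
outer loop
vertex 3.421 0.847 -0.607
vertex 2.093 1.6 -0.734
vertex 2.749 1.814 -1.158
endloop
endfacet
facet normal -0.517 0.744 -0.424
outer loop
vertex 2.749 1.814 -1.158
vertex 2.379 2.233 0.027
vertex 3.035 2.447 -0.397
endloop
endfacet
facet normal 0.810 0.264 -0.524
outer loop
vertex 3.035 2.447 -0.397
vertex 3.421 0.847 -0.607
vertex 2.749 1.814 -1.158
endloop
endfacet
facet normal -0.810 -0.264 0.524
outer loop
vertex 2.093 1.6 -0.734
vertex 3.051 1.266 0.578
vertex 2.379 2.233 0.027
endloop
endfacet
facet normal -0.277 -0.614 -0.739
outer loop
vertex 2.765 0.633 -0.183
vertex 2.093 1.6 -0.734
vertex 3.421 0.847 -0.607
endloop
endfacet
facet normal -0.810 -0.264 0.524
outer loop
vertex 2.765 0.633 -0.183
vertex 3.051 1.266 0.578
vertex 2.093 1.6 -0.734
endloop
endfacet
facet normal 0.277 0.614 0.739
outer loop
vertex 2.379 2.233 0.027
vertex 3.051 1.266 0.578
vertex 3.035 2.447 -0.397
endloop
endfacet
facet normal 0.810 0.264 -0.524
outer loop
vertex 3.707 1.48 0.154
vertex 3.421 0.847 -0.607
vertex 3.035 2.447 -0.397
endloop
endfacet
facet normal 0.277 0.614 0.739
outer loop
vertex 3.035 2.447 -0.397
vertex 3.051 1.266 0.578
vertex 3.707 1.48 0.154
endloop
endfacet
facet normal 0.517 -0.744 0.424
outer loop
vertex 3.707 1.48 0.154
vertex 2.765 0.633 -0.183
vertex 3.421 0.847 -0.607
endloop
endfacet
facet normal 0.517 -0.744 0.424
outer loop
vertex 3.051 1.266 0.578
vertex 2.765 0.633 -0.183
vertex 3.707 1.48 0.154
endloop
endfacet
facet normal -0.877 -0.107 -0.469
outer loop
vertex 1.002 2.597 -1.504
vertex 0.504 3.408 -0.757
vertex 1.397 3.765 -2.508
endloop
endfacet
facet normal 0.412 -0.670 -0.618
outer loop
vertex 2.116 3.852 -2.123
vertex 1.002 2.597 -1.504
vertex 1.397 3.765 -2.508
endloop
endfacet
facet normal -0.877 -0.107 -0.469
outer loop
vertex 1.397 3.765 -2.508
vertex 0.504 3.408 -0.757
vertex 0.899 4.576 -1.761
endloop
endfacet
facet normal 0.249 0.734 -0.631
outer loop
vertex 0.899 4.576 -1.761
vertex 2.116 3.852 -2.123
vertex 1.397 3.765 -2.508
endloop
endfacet
facet normal -0.249 -0.734 0.631
outer loop
vertex 1.002 2.597 -1.504
vertex 1.223 3.495 -0.372
vertex 0.504 3.408 -0.757
endloop
endfacet
facet normal 0.412 -0.670 -0.618
outer loop
vertex 1.721 2.684 -1.119
vertex 1.002 2.597 -1.504
vertex 2.116 3.852 -2.123
endloop
endfacet
facet normal -0.249 -0.734 0.631
outer loop
vertex 1.721 2.684 -1.119
vertex 1.223 3.495 -0.372
vertex 1.002 2.597 -1.504
endloop
endfacet
facet normal -0.412 0.670 0.618
outer loop
vertex 0.504 3.408 -0.757
vertex 1.223 3.495 -0.372
vertex 0.899 4.576 -1.761
endloop
endfacet
facet normal 0.249 0.734 -0.631
outer loop
vertex 1.618 4.663 -1.376
vertex 2.116 3.852 -2.123
vertex 0.899 4.576 -1.761
endloop
endfacet
facet normal -0.412 0.670 0.618
outer loop
vertex 0.899 4.576 -1.761
vertex 1.223 3.495 -0.372
vertex 1.618 4.663 -1.376
endloop
endfacet
facet normal 0.877 0.107 0.469
outer loop
vertex 1.618 4.663 -1.376
vertex 1.721 2.684 -1.119
vertex 2.116 3.852 -2.123
endloop
endfacet
facet normal 0.877 0.107 0.469
outer loop
vertex 1.223 3.495 -0.372
vertex 1.721 2.684 -1.119
vertex 1.618 4.663 -1.376
endloop
endfacet
facet normal -0.598 0.352 0.720
outer loop
vertex -1.652 -4.35 3.566
vertex -0.341 -4.021 4.495
vertex -1.563 -2.878 2.919
endloop
endfacet
facet normal -0.799 -0.201 -0.566
outer loop
vertex -1.019 -3.199 2.265
vertex -1.652 -4.35 3.566
vertex -1.563 -2.878 2.919
endloop
endfacet
facet normal -0.599 0.352 0.719
outer loop
vertex -1.563 -2.878 2.919
vertex -0.341 -4.021 4.495
vertex -0.253 -2.549 3.849
endloop
endfacet
facet normal 0.056 0.914 -0.402
outer loop
vertex -0.253 -2.549 3.849
vertex -1.019 -3.199 2.265
vertex -1.563 -2.878 2.919
endloop
endfacet
facet normal -0.056 -0.914 0.402
outer loop
vertex -1.652 -4.35 3.566
vertex 0.203 -4.342 3.841
vertex -0.341 -4.021 4.495
endloop
endfacet
facet normal -0.799 -0.201 -0.567
outer loop
vertex -1.107 -4.671 2.911
vertex -1.652 -4.35 3.566
vertex -1.019 -3.199 2.265
endloop
endfacet
facet normal -0.056 -0.914 0.402
outer loop
vertex -1.107 -4.671 2.911
vertex 0.203 -4.342 3.841
vertex -1.652 -4.35 3.566
endloop
endfacet
facet normal 0.799 0.201 0.566
outer loop
vertex -0.341 -4.021 4.495
vertex 0.203 -4.342 3.841
vertex -0.253 -2.549 3.849
endloop
endfacet
facet normal 0.055 0.914 -0.402
outer loop
vertex 0.292 -2.87 3.194
vertex -1.019 -3.199 2.265
vertex -0.253 -2.549 3.849
endloop
endfacet
facet normal 0.799 0.201 0.567
outer loop
vertex -0.253 -2.549 3.849
vertex 0.203 -4.342 3.841
vertex 0.292 -2.87 3.194
endloop
endfacet
facet normal 0.598 -0.352 -0.720
outer loop
vertex 0.292 -2.87 3.194
vertex -1.107 -4.671 2.911
vertex -1.019 -3.199 2.265
endloop
endfacet
facet normal 0.599 -0.352 -0.719
outer loop
vertex 0.203 -4.342 3.841
vertex -1.107 -4.671 2.911
vertex 0.292 -2.87 3.194
endloop
endfacet

endsolid


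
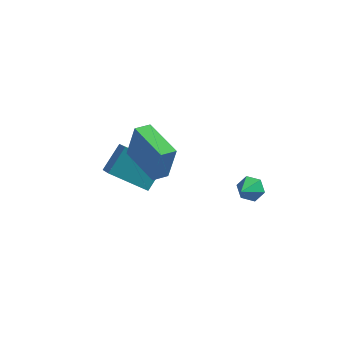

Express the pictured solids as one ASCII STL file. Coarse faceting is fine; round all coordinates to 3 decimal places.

solid 
facet normal 0.199 0.821 -0.535
outer loop
vertex 3.103 -0.149 -2.401
vertex 2.805 0.258 -1.887
vertex 3.508 0.104 -1.862
endloop
endfacet
facet normal 0.632 -0.767 -0.115
outer loop
vertex 3.103 -0.149 -2.401
vertex 3.508 0.104 -1.862
vertex 2.555 -0.778 -1.213
endloop
endfacet
facet normal 0.199 0.821 -0.535
outer loop
vertex 3.508 0.104 -1.862
vertex 2.805 0.258 -1.887
vertex 3.21 0.511 -1.348
endloop
endfacet
facet normal 0.708 -0.293 0.642
outer loop
vertex 3.508 0.104 -1.862
vertex 3.21 0.511 -1.348
vertex 2.555 -0.778 -1.213
endloop
endfacet
facet normal 0.198 0.822 -0.534
outer loop
vertex 3.21 0.511 -1.348
vertex 2.805 0.258 -1.887
vertex 2.507 0.664 -1.373
endloop
endfacet
facet normal -0.011 0.110 0.994
outer loop
vertex 3.21 0.511 -1.348
vertex 2.507 0.664 -1.373
vertex 2.555 -0.778 -1.213
endloop
endfacet
facet normal 0.198 0.822 -0.534
outer loop
vertex 2.507 0.664 -1.373
vertex 2.805 0.258 -1.887
vertex 2.102 0.411 -1.912
endloop
endfacet
facet normal -0.807 0.038 0.589
outer loop
vertex 2.507 0.664 -1.373
vertex 2.102 0.411 -1.912
vertex 2.555 -0.778 -1.213
endloop
endfacet
facet normal 0.198 0.821 -0.535
outer loop
vertex 2.102 0.411 -1.912
vertex 2.805 0.258 -1.887
vertex 2.4 0.004 -2.426
endloop
endfacet
facet normal -0.884 -0.436 -0.168
outer loop
vertex 2.102 0.411 -1.912
vertex 2.4 0.004 -2.426
vertex 2.555 -0.778 -1.213
endloop
endfacet
facet normal 0.198 0.821 -0.535
outer loop
vertex 2.4 0.004 -2.426
vertex 2.805 0.258 -1.887
vertex 3.103 -0.149 -2.401
endloop
endfacet
facet normal -0.164 -0.839 -0.520
outer loop
vertex 2.4 0.004 -2.426
vertex 3.103 -0.149 -2.401
vertex 2.555 -0.778 -1.213
endloop
endfacet
facet normal -0.419 0.719 -0.555
outer loop
vertex -3.587 0.562 -0.208
vertex -1.754 0.781 -1.309
vertex -4.095 -0.559 -1.277
endloop
endfacet
facet normal -0.853 -0.102 0.512
outer loop
vertex -3.546 -1.501 -0.551
vertex -3.587 0.562 -0.208
vertex -4.095 -0.559 -1.277
endloop
endfacet
facet normal -0.419 0.719 -0.555
outer loop
vertex -4.095 -0.559 -1.277
vertex -1.754 0.781 -1.309
vertex -2.262 -0.34 -2.378
endloop
endfacet
facet normal -0.312 -0.687 -0.656
outer loop
vertex -2.262 -0.34 -2.378
vertex -3.546 -1.501 -0.551
vertex -4.095 -0.559 -1.277
endloop
endfacet
facet normal 0.312 0.687 0.656
outer loop
vertex -3.587 0.562 -0.208
vertex -1.205 -0.161 -0.583
vertex -1.754 0.781 -1.309
endloop
endfacet
facet normal -0.853 -0.102 0.512
outer loop
vertex -3.038 -0.38 0.518
vertex -3.587 0.562 -0.208
vertex -3.546 -1.501 -0.551
endloop
endfacet
facet normal 0.312 0.687 0.656
outer loop
vertex -3.038 -0.38 0.518
vertex -1.205 -0.161 -0.583
vertex -3.587 0.562 -0.208
endloop
endfacet
facet normal 0.853 0.102 -0.512
outer loop
vertex -1.754 0.781 -1.309
vertex -1.205 -0.161 -0.583
vertex -2.262 -0.34 -2.378
endloop
endfacet
facet normal -0.312 -0.687 -0.656
outer loop
vertex -1.713 -1.282 -1.652
vertex -3.546 -1.501 -0.551
vertex -2.262 -0.34 -2.378
endloop
endfacet
facet normal 0.853 0.102 -0.512
outer loop
vertex -2.262 -0.34 -2.378
vertex -1.205 -0.161 -0.583
vertex -1.713 -1.282 -1.652
endloop
endfacet
facet normal 0.419 -0.719 0.555
outer loop
vertex -1.713 -1.282 -1.652
vertex -3.038 -0.38 0.518
vertex -3.546 -1.501 -0.551
endloop
endfacet
facet normal 0.419 -0.719 0.555
outer loop
vertex -1.205 -0.161 -0.583
vertex -3.038 -0.38 0.518
vertex -1.713 -1.282 -1.652
endloop
endfacet
facet normal -0.655 -0.738 0.162
outer loop
vertex -0.383 -4.014 3.744
vertex -1.956 -2.559 4.014
vertex -0.754 -4.081 1.943
endloop
endfacet
facet normal 0.728 -0.674 -0.125
outer loop
vertex -0.204 -3.461 1.806
vertex -0.383 -4.014 3.744
vertex -0.754 -4.081 1.943
endloop
endfacet
facet normal -0.655 -0.738 0.162
outer loop
vertex -0.754 -4.081 1.943
vertex -1.956 -2.559 4.014
vertex -2.327 -2.626 2.213
endloop
endfacet
facet normal -0.202 -0.037 -0.979
outer loop
vertex -2.327 -2.626 2.213
vertex -0.204 -3.461 1.806
vertex -0.754 -4.081 1.943
endloop
endfacet
facet normal 0.202 0.037 0.979
outer loop
vertex -0.383 -4.014 3.744
vertex -1.406 -1.939 3.877
vertex -1.956 -2.559 4.014
endloop
endfacet
facet normal 0.728 -0.674 -0.125
outer loop
vertex 0.167 -3.394 3.607
vertex -0.383 -4.014 3.744
vertex -0.204 -3.461 1.806
endloop
endfacet
facet normal 0.202 0.037 0.979
outer loop
vertex 0.167 -3.394 3.607
vertex -1.406 -1.939 3.877
vertex -0.383 -4.014 3.744
endloop
endfacet
facet normal -0.728 0.674 0.125
outer loop
vertex -1.956 -2.559 4.014
vertex -1.406 -1.939 3.877
vertex -2.327 -2.626 2.213
endloop
endfacet
facet normal -0.202 -0.037 -0.979
outer loop
vertex -1.777 -2.006 2.076
vertex -0.204 -3.461 1.806
vertex -2.327 -2.626 2.213
endloop
endfacet
facet normal -0.728 0.674 0.125
outer loop
vertex -2.327 -2.626 2.213
vertex -1.406 -1.939 3.877
vertex -1.777 -2.006 2.076
endloop
endfacet
facet normal 0.655 0.738 -0.162
outer loop
vertex -1.777 -2.006 2.076
vertex 0.167 -3.394 3.607
vertex -0.204 -3.461 1.806
endloop
endfacet
facet normal 0.655 0.738 -0.162
outer loop
vertex -1.406 -1.939 3.877
vertex 0.167 -3.394 3.607
vertex -1.777 -2.006 2.076
endloop
endfacet

endsolid


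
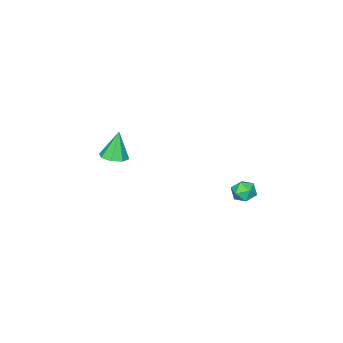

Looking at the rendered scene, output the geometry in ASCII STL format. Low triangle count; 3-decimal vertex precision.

solid 
facet normal 0.267 0.046 -0.963
outer loop
vertex 0.51 -3.865 1.994
vertex 0.115 -3.233 1.915
vertex 0.822 -3.396 2.103
endloop
endfacet
facet normal 0.625 -0.546 0.558
outer loop
vertex 0.51 -3.865 1.994
vertex 0.822 -3.396 2.103
vertex -0.315 -3.307 3.465
endloop
endfacet
facet normal 0.267 0.046 -0.963
outer loop
vertex 0.822 -3.396 2.103
vertex 0.115 -3.233 1.915
vertex 0.72 -2.831 2.102
endloop
endfacet
facet normal 0.765 0.139 0.629
outer loop
vertex 0.822 -3.396 2.103
vertex 0.72 -2.831 2.102
vertex -0.315 -3.307 3.465
endloop
endfacet
facet normal 0.267 0.046 -0.963
outer loop
vertex 0.72 -2.831 2.102
vertex 0.115 -3.233 1.915
vertex 0.263 -2.502 1.991
endloop
endfacet
facet normal 0.393 0.733 0.555
outer loop
vertex 0.72 -2.831 2.102
vertex 0.263 -2.502 1.991
vertex -0.315 -3.307 3.465
endloop
endfacet
facet normal 0.266 0.046 -0.963
outer loop
vertex 0.263 -2.502 1.991
vertex 0.115 -3.233 1.915
vertex -0.281 -2.601 1.836
endloop
endfacet
facet normal -0.269 0.886 0.378
outer loop
vertex 0.263 -2.502 1.991
vertex -0.281 -2.601 1.836
vertex -0.315 -3.307 3.465
endloop
endfacet
facet normal 0.266 0.047 -0.963
outer loop
vertex -0.281 -2.601 1.836
vertex 0.115 -3.233 1.915
vertex -0.593 -3.07 1.727
endloop
endfacet
facet normal -0.836 0.509 0.203
outer loop
vertex -0.281 -2.601 1.836
vertex -0.593 -3.07 1.727
vertex -0.315 -3.307 3.465
endloop
endfacet
facet normal 0.266 0.046 -0.963
outer loop
vertex -0.593 -3.07 1.727
vertex 0.115 -3.233 1.915
vertex -0.491 -3.635 1.728
endloop
endfacet
facet normal -0.976 -0.176 0.132
outer loop
vertex -0.593 -3.07 1.727
vertex -0.491 -3.635 1.728
vertex -0.315 -3.307 3.465
endloop
endfacet
facet normal 0.267 0.046 -0.963
outer loop
vertex -0.491 -3.635 1.728
vertex 0.115 -3.233 1.915
vertex -0.034 -3.964 1.839
endloop
endfacet
facet normal -0.604 -0.770 0.207
outer loop
vertex -0.491 -3.635 1.728
vertex -0.034 -3.964 1.839
vertex -0.315 -3.307 3.465
endloop
endfacet
facet normal 0.266 0.046 -0.963
outer loop
vertex -0.034 -3.964 1.839
vertex 0.115 -3.233 1.915
vertex 0.51 -3.865 1.994
endloop
endfacet
facet normal 0.059 -0.922 0.383
outer loop
vertex -0.034 -3.964 1.839
vertex 0.51 -3.865 1.994
vertex -0.315 -3.307 3.465
endloop
endfacet
facet normal -0.110 0.368 0.923
outer loop
vertex -1.689 3.974 2.168
vertex -2.298 3.667 2.218
vertex -1.733 3.338 2.416
endloop
endfacet
facet normal 0.579 0.261 0.772
outer loop
vertex -1.689 3.974 2.168
vertex -1.733 3.338 2.416
vertex -1.23 3.503 1.983
endloop
endfacet
facet normal 0.739 0.646 0.191
outer loop
vertex -1.689 3.974 2.168
vertex -1.23 3.503 1.983
vertex -1.485 3.933 1.517
endloop
endfacet
facet normal 0.149 0.989 -0.015
outer loop
vertex -1.689 3.974 2.168
vertex -1.485 3.933 1.517
vertex -2.145 4.035 1.663
endloop
endfacet
facet normal -0.376 0.817 0.438
outer loop
vertex -1.689 3.974 2.168
vertex -2.145 4.035 1.663
vertex -2.298 3.667 2.218
endloop
endfacet
facet normal 0.666 -0.429 0.610
outer loop
vertex -1.23 3.503 1.983
vertex -1.733 3.338 2.416
vertex -1.555 2.905 1.917
endloop
endfacet
facet normal -0.450 -0.257 0.855
outer loop
vertex -1.733 3.338 2.416
vertex -2.298 3.667 2.218
vertex -2.215 3.007 2.063
endloop
endfacet
facet normal -0.880 0.470 0.069
outer loop
vertex -2.298 3.667 2.218
vertex -2.145 4.035 1.663
vertex -2.47 3.437 1.597
endloop
endfacet
facet normal -0.030 0.750 -0.661
outer loop
vertex -2.145 4.035 1.663
vertex -1.485 3.933 1.517
vertex -1.967 3.602 1.164
endloop
endfacet
facet normal 0.925 0.193 -0.328
outer loop
vertex -1.485 3.933 1.517
vertex -1.23 3.503 1.983
vertex -1.402 3.273 1.362
endloop
endfacet
facet normal -0.149 -0.989 0.015
outer loop
vertex -2.011 2.966 1.412
vertex -1.555 2.905 1.917
vertex -2.215 3.007 2.063
endloop
endfacet
facet normal -0.739 -0.646 -0.191
outer loop
vertex -2.011 2.966 1.412
vertex -2.215 3.007 2.063
vertex -2.47 3.437 1.597
endloop
endfacet
facet normal -0.579 -0.261 -0.772
outer loop
vertex -2.011 2.966 1.412
vertex -2.47 3.437 1.597
vertex -1.967 3.602 1.164
endloop
endfacet
facet normal 0.110 -0.368 -0.923
outer loop
vertex -2.011 2.966 1.412
vertex -1.967 3.602 1.164
vertex -1.402 3.273 1.362
endloop
endfacet
facet normal 0.376 -0.817 -0.438
outer loop
vertex -2.011 2.966 1.412
vertex -1.402 3.273 1.362
vertex -1.555 2.905 1.917
endloop
endfacet
facet normal 0.030 -0.750 0.661
outer loop
vertex -2.215 3.007 2.063
vertex -1.555 2.905 1.917
vertex -1.733 3.338 2.416
endloop
endfacet
facet normal -0.925 -0.193 0.328
outer loop
vertex -2.47 3.437 1.597
vertex -2.215 3.007 2.063
vertex -2.298 3.667 2.218
endloop
endfacet
facet normal -0.666 0.429 -0.610
outer loop
vertex -1.967 3.602 1.164
vertex -2.47 3.437 1.597
vertex -2.145 4.035 1.663
endloop
endfacet
facet normal 0.450 0.257 -0.855
outer loop
vertex -1.402 3.273 1.362
vertex -1.967 3.602 1.164
vertex -1.485 3.933 1.517
endloop
endfacet
facet normal 0.880 -0.470 -0.069
outer loop
vertex -1.555 2.905 1.917
vertex -1.402 3.273 1.362
vertex -1.23 3.503 1.983
endloop
endfacet

endsolid


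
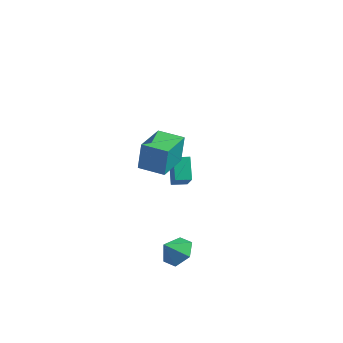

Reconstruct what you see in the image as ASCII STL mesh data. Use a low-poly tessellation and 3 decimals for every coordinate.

solid 
facet normal -0.668 -0.743 0.033
outer loop
vertex -3.271 2.57 -3.07
vertex -4.001 3.275 -1.979
vertex -4.407 3.531 -4.451
endloop
endfacet
facet normal 0.489 -0.474 -0.732
outer loop
vertex -3.819 4.185 -4.481
vertex -3.271 2.57 -3.07
vertex -4.407 3.531 -4.451
endloop
endfacet
facet normal -0.668 -0.743 0.033
outer loop
vertex -4.407 3.531 -4.451
vertex -4.001 3.275 -1.979
vertex -5.137 4.236 -3.361
endloop
endfacet
facet normal -0.560 0.472 -0.681
outer loop
vertex -5.137 4.236 -3.361
vertex -3.819 4.185 -4.481
vertex -4.407 3.531 -4.451
endloop
endfacet
facet normal 0.560 -0.473 0.680
outer loop
vertex -3.271 2.57 -3.07
vertex -3.413 3.929 -2.009
vertex -4.001 3.275 -1.979
endloop
endfacet
facet normal 0.490 -0.473 -0.732
outer loop
vertex -2.683 3.224 -3.099
vertex -3.271 2.57 -3.07
vertex -3.819 4.185 -4.481
endloop
endfacet
facet normal 0.560 -0.473 0.681
outer loop
vertex -2.683 3.224 -3.099
vertex -3.413 3.929 -2.009
vertex -3.271 2.57 -3.07
endloop
endfacet
facet normal -0.490 0.474 0.732
outer loop
vertex -4.001 3.275 -1.979
vertex -3.413 3.929 -2.009
vertex -5.137 4.236 -3.361
endloop
endfacet
facet normal -0.560 0.473 -0.680
outer loop
vertex -4.549 4.89 -3.39
vertex -3.819 4.185 -4.481
vertex -5.137 4.236 -3.361
endloop
endfacet
facet normal -0.490 0.473 0.732
outer loop
vertex -5.137 4.236 -3.361
vertex -3.413 3.929 -2.009
vertex -4.549 4.89 -3.39
endloop
endfacet
facet normal 0.668 0.743 -0.033
outer loop
vertex -4.549 4.89 -3.39
vertex -2.683 3.224 -3.099
vertex -3.819 4.185 -4.481
endloop
endfacet
facet normal 0.668 0.743 -0.033
outer loop
vertex -3.413 3.929 -2.009
vertex -2.683 3.224 -3.099
vertex -4.549 4.89 -3.39
endloop
endfacet
facet normal 0.258 0.641 -0.723
outer loop
vertex 1.467 -1.619 -3.288
vertex 1.005 -2.151 -3.925
vertex 0.549 -1.453 -3.468
endloop
endfacet
facet normal -0.149 0.223 0.963
outer loop
vertex 1.467 -1.619 -3.288
vertex 0.549 -1.453 -3.468
vertex 0.715 -2.869 -3.115
endloop
endfacet
facet normal 0.258 0.641 -0.723
outer loop
vertex 0.549 -1.453 -3.468
vertex 1.005 -2.151 -3.925
vertex 0.087 -1.985 -4.105
endloop
endfacet
facet normal -0.826 0.043 0.563
outer loop
vertex 0.549 -1.453 -3.468
vertex 0.087 -1.985 -4.105
vertex 0.715 -2.869 -3.115
endloop
endfacet
facet normal 0.258 0.641 -0.723
outer loop
vertex 0.087 -1.985 -4.105
vertex 1.005 -2.151 -3.925
vertex 0.542 -2.683 -4.562
endloop
endfacet
facet normal -0.829 -0.558 0.027
outer loop
vertex 0.087 -1.985 -4.105
vertex 0.542 -2.683 -4.562
vertex 0.715 -2.869 -3.115
endloop
endfacet
facet normal 0.258 0.641 -0.723
outer loop
vertex 0.542 -2.683 -4.562
vertex 1.005 -2.151 -3.925
vertex 1.46 -2.849 -4.381
endloop
endfacet
facet normal -0.156 -0.982 -0.108
outer loop
vertex 0.542 -2.683 -4.562
vertex 1.46 -2.849 -4.381
vertex 0.715 -2.869 -3.115
endloop
endfacet
facet normal 0.259 0.641 -0.723
outer loop
vertex 1.46 -2.849 -4.381
vertex 1.005 -2.151 -3.925
vertex 1.922 -2.317 -3.744
endloop
endfacet
facet normal 0.520 -0.802 0.293
outer loop
vertex 1.46 -2.849 -4.381
vertex 1.922 -2.317 -3.744
vertex 0.715 -2.869 -3.115
endloop
endfacet
facet normal 0.259 0.641 -0.723
outer loop
vertex 1.922 -2.317 -3.744
vertex 1.005 -2.151 -3.925
vertex 1.467 -1.619 -3.288
endloop
endfacet
facet normal 0.523 -0.200 0.828
outer loop
vertex 1.922 -2.317 -3.744
vertex 1.467 -1.619 -3.288
vertex 0.715 -2.869 -3.115
endloop
endfacet
facet normal -0.955 -0.286 0.081
outer loop
vertex -0.312 -3.274 3.85
vertex -0.879 -1.425 3.693
vertex -0.398 -3.435 2.26
endloop
endfacet
facet normal 0.292 -0.953 0.081
outer loop
vertex 0.939 -3.035 2.147
vertex -0.312 -3.274 3.85
vertex -0.398 -3.435 2.26
endloop
endfacet
facet normal -0.955 -0.286 0.081
outer loop
vertex -0.398 -3.435 2.26
vertex -0.879 -1.425 3.693
vertex -0.965 -1.586 2.104
endloop
endfacet
facet normal -0.054 -0.100 -0.993
outer loop
vertex -0.965 -1.586 2.104
vertex 0.939 -3.035 2.147
vertex -0.398 -3.435 2.26
endloop
endfacet
facet normal 0.054 0.101 0.993
outer loop
vertex -0.312 -3.274 3.85
vertex 0.458 -1.025 3.58
vertex -0.879 -1.425 3.693
endloop
endfacet
facet normal 0.292 -0.953 0.081
outer loop
vertex 1.025 -2.874 3.736
vertex -0.312 -3.274 3.85
vertex 0.939 -3.035 2.147
endloop
endfacet
facet normal 0.055 0.101 0.993
outer loop
vertex 1.025 -2.874 3.736
vertex 0.458 -1.025 3.58
vertex -0.312 -3.274 3.85
endloop
endfacet
facet normal -0.292 0.953 -0.081
outer loop
vertex -0.879 -1.425 3.693
vertex 0.458 -1.025 3.58
vertex -0.965 -1.586 2.104
endloop
endfacet
facet normal -0.054 -0.101 -0.993
outer loop
vertex 0.372 -1.186 1.99
vertex 0.939 -3.035 2.147
vertex -0.965 -1.586 2.104
endloop
endfacet
facet normal -0.292 0.953 -0.081
outer loop
vertex -0.965 -1.586 2.104
vertex 0.458 -1.025 3.58
vertex 0.372 -1.186 1.99
endloop
endfacet
facet normal 0.955 0.286 -0.081
outer loop
vertex 0.372 -1.186 1.99
vertex 1.025 -2.874 3.736
vertex 0.939 -3.035 2.147
endloop
endfacet
facet normal 0.955 0.286 -0.081
outer loop
vertex 0.458 -1.025 3.58
vertex 1.025 -2.874 3.736
vertex 0.372 -1.186 1.99
endloop
endfacet

endsolid


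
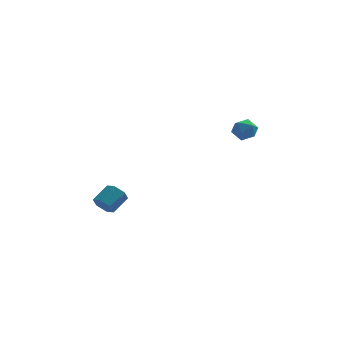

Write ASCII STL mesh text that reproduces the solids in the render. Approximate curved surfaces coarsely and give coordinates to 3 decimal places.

solid 
facet normal -0.624 -0.603 -0.497
outer loop
vertex -3.036 -2.583 -3.145
vertex -3.522 -2.35 -2.818
vertex -3.349 -2.081 -3.361
endloop
endfacet
facet normal 0.603 0.033 -0.797
outer loop
vertex -3.036 -2.583 -3.145
vertex -3.349 -2.081 -3.361
vertex -2.313 -1.883 -2.569
endloop
endfacet
facet normal 0.603 0.033 -0.797
outer loop
vertex -2.313 -1.883 -2.569
vertex -3.349 -2.081 -3.361
vertex -2.626 -1.381 -2.785
endloop
endfacet
facet normal 0.624 0.603 0.497
outer loop
vertex -2.313 -1.883 -2.569
vertex -2.626 -1.381 -2.785
vertex -2.798 -1.65 -2.242
endloop
endfacet
facet normal -0.623 -0.604 -0.498
outer loop
vertex -3.349 -2.081 -3.361
vertex -3.522 -2.35 -2.818
vertex -3.835 -1.848 -3.035
endloop
endfacet
facet normal -0.129 0.706 -0.696
outer loop
vertex -3.349 -2.081 -3.361
vertex -3.835 -1.848 -3.035
vertex -2.626 -1.381 -2.785
endloop
endfacet
facet normal -0.129 0.707 -0.696
outer loop
vertex -2.626 -1.381 -2.785
vertex -3.835 -1.848 -3.035
vertex -3.112 -1.148 -2.458
endloop
endfacet
facet normal 0.624 0.604 0.497
outer loop
vertex -2.626 -1.381 -2.785
vertex -3.112 -1.148 -2.458
vertex -2.798 -1.65 -2.242
endloop
endfacet
facet normal -0.624 -0.604 -0.496
outer loop
vertex -3.835 -1.848 -3.035
vertex -3.522 -2.35 -2.818
vertex -4.007 -2.117 -2.491
endloop
endfacet
facet normal -0.733 0.673 0.101
outer loop
vertex -3.835 -1.848 -3.035
vertex -4.007 -2.117 -2.491
vertex -3.112 -1.148 -2.458
endloop
endfacet
facet normal -0.733 0.673 0.101
outer loop
vertex -3.112 -1.148 -2.458
vertex -4.007 -2.117 -2.491
vertex -3.284 -1.417 -1.915
endloop
endfacet
facet normal 0.624 0.604 0.497
outer loop
vertex -3.112 -1.148 -2.458
vertex -3.284 -1.417 -1.915
vertex -2.798 -1.65 -2.242
endloop
endfacet
facet normal -0.624 -0.603 -0.497
outer loop
vertex -4.007 -2.117 -2.491
vertex -3.522 -2.35 -2.818
vertex -3.694 -2.619 -2.275
endloop
endfacet
facet normal -0.603 -0.033 0.797
outer loop
vertex -4.007 -2.117 -2.491
vertex -3.694 -2.619 -2.275
vertex -3.284 -1.417 -1.915
endloop
endfacet
facet normal -0.603 -0.033 0.797
outer loop
vertex -3.284 -1.417 -1.915
vertex -3.694 -2.619 -2.275
vertex -2.971 -1.919 -1.699
endloop
endfacet
facet normal 0.624 0.603 0.497
outer loop
vertex -3.284 -1.417 -1.915
vertex -2.971 -1.919 -1.699
vertex -2.798 -1.65 -2.242
endloop
endfacet
facet normal -0.624 -0.604 -0.497
outer loop
vertex -3.694 -2.619 -2.275
vertex -3.522 -2.35 -2.818
vertex -3.208 -2.852 -2.602
endloop
endfacet
facet normal 0.130 -0.706 0.696
outer loop
vertex -3.694 -2.619 -2.275
vertex -3.208 -2.852 -2.602
vertex -2.971 -1.919 -1.699
endloop
endfacet
facet normal 0.128 -0.706 0.696
outer loop
vertex -2.971 -1.919 -1.699
vertex -3.208 -2.852 -2.602
vertex -2.485 -2.152 -2.025
endloop
endfacet
facet normal 0.623 0.604 0.498
outer loop
vertex -2.971 -1.919 -1.699
vertex -2.485 -2.152 -2.025
vertex -2.798 -1.65 -2.242
endloop
endfacet
facet normal -0.624 -0.604 -0.497
outer loop
vertex -3.208 -2.852 -2.602
vertex -3.522 -2.35 -2.818
vertex -3.036 -2.583 -3.145
endloop
endfacet
facet normal 0.733 -0.673 -0.101
outer loop
vertex -3.208 -2.852 -2.602
vertex -3.036 -2.583 -3.145
vertex -2.485 -2.152 -2.025
endloop
endfacet
facet normal 0.732 -0.673 -0.101
outer loop
vertex -2.485 -2.152 -2.025
vertex -3.036 -2.583 -3.145
vertex -2.313 -1.883 -2.569
endloop
endfacet
facet normal 0.624 0.604 0.496
outer loop
vertex -2.485 -2.152 -2.025
vertex -2.313 -1.883 -2.569
vertex -2.798 -1.65 -2.242
endloop
endfacet
facet normal -0.880 0.145 0.451
outer loop
vertex 2.753 -0.915 1.323
vertex 3.076 -0.936 1.96
vertex 3.003 -0.313 1.617
endloop
endfacet
facet normal -0.870 0.455 -0.192
outer loop
vertex 2.753 -0.915 1.323
vertex 3.003 -0.313 1.617
vertex 3.094 -0.434 0.918
endloop
endfacet
facet normal -0.733 -0.051 -0.678
outer loop
vertex 2.753 -0.915 1.323
vertex 3.094 -0.434 0.918
vertex 3.224 -1.132 0.83
endloop
endfacet
facet normal -0.661 -0.672 -0.336
outer loop
vertex 2.753 -0.915 1.323
vertex 3.224 -1.132 0.83
vertex 3.212 -1.442 1.474
endloop
endfacet
facet normal -0.752 -0.551 0.363
outer loop
vertex 2.753 -0.915 1.323
vertex 3.212 -1.442 1.474
vertex 3.076 -0.936 1.96
endloop
endfacet
facet normal -0.329 0.922 -0.203
outer loop
vertex 3.094 -0.434 0.918
vertex 3.003 -0.313 1.617
vertex 3.628 -0.158 1.306
endloop
endfacet
facet normal -0.349 0.420 0.838
outer loop
vertex 3.003 -0.313 1.617
vertex 3.076 -0.936 1.96
vertex 3.616 -0.468 1.95
endloop
endfacet
facet normal -0.140 -0.705 0.695
outer loop
vertex 3.076 -0.936 1.96
vertex 3.212 -1.442 1.474
vertex 3.746 -1.166 1.862
endloop
endfacet
facet normal 0.008 -0.901 -0.434
outer loop
vertex 3.212 -1.442 1.474
vertex 3.224 -1.132 0.83
vertex 3.837 -1.287 1.163
endloop
endfacet
facet normal -0.109 0.104 -0.989
outer loop
vertex 3.224 -1.132 0.83
vertex 3.094 -0.434 0.918
vertex 3.764 -0.664 0.82
endloop
endfacet
facet normal 0.661 0.672 0.336
outer loop
vertex 4.087 -0.685 1.457
vertex 3.628 -0.158 1.306
vertex 3.616 -0.468 1.95
endloop
endfacet
facet normal 0.733 0.051 0.678
outer loop
vertex 4.087 -0.685 1.457
vertex 3.616 -0.468 1.95
vertex 3.746 -1.166 1.862
endloop
endfacet
facet normal 0.870 -0.455 0.192
outer loop
vertex 4.087 -0.685 1.457
vertex 3.746 -1.166 1.862
vertex 3.837 -1.287 1.163
endloop
endfacet
facet normal 0.880 -0.145 -0.451
outer loop
vertex 4.087 -0.685 1.457
vertex 3.837 -1.287 1.163
vertex 3.764 -0.664 0.82
endloop
endfacet
facet normal 0.752 0.551 -0.363
outer loop
vertex 4.087 -0.685 1.457
vertex 3.764 -0.664 0.82
vertex 3.628 -0.158 1.306
endloop
endfacet
facet normal -0.008 0.901 0.434
outer loop
vertex 3.616 -0.468 1.95
vertex 3.628 -0.158 1.306
vertex 3.003 -0.313 1.617
endloop
endfacet
facet normal 0.109 -0.104 0.989
outer loop
vertex 3.746 -1.166 1.862
vertex 3.616 -0.468 1.95
vertex 3.076 -0.936 1.96
endloop
endfacet
facet normal 0.329 -0.922 0.203
outer loop
vertex 3.837 -1.287 1.163
vertex 3.746 -1.166 1.862
vertex 3.212 -1.442 1.474
endloop
endfacet
facet normal 0.349 -0.420 -0.838
outer loop
vertex 3.764 -0.664 0.82
vertex 3.837 -1.287 1.163
vertex 3.224 -1.132 0.83
endloop
endfacet
facet normal 0.140 0.705 -0.695
outer loop
vertex 3.628 -0.158 1.306
vertex 3.764 -0.664 0.82
vertex 3.094 -0.434 0.918
endloop
endfacet

endsolid


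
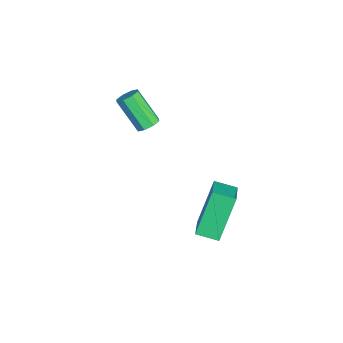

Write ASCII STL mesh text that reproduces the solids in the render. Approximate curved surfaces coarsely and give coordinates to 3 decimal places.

solid 
facet normal 0.368 0.525 -0.767
outer loop
vertex 2.296 -3.635 2.707
vertex 1.813 -3.517 2.556
vertex 2.163 -3.299 2.873
endloop
endfacet
facet normal 0.868 0.104 0.485
outer loop
vertex 2.296 -3.635 2.707
vertex 2.163 -3.299 2.873
vertex 1.691 -4.501 3.974
endloop
endfacet
facet normal 0.868 0.104 0.485
outer loop
vertex 1.691 -4.501 3.974
vertex 2.163 -3.299 2.873
vertex 1.558 -4.165 4.14
endloop
endfacet
facet normal -0.366 -0.525 0.769
outer loop
vertex 1.691 -4.501 3.974
vertex 1.558 -4.165 4.14
vertex 1.207 -4.383 3.824
endloop
endfacet
facet normal 0.368 0.525 -0.767
outer loop
vertex 2.163 -3.299 2.873
vertex 1.813 -3.517 2.556
vertex 1.825 -3.09 2.854
endloop
endfacet
facet normal 0.378 0.670 0.639
outer loop
vertex 2.163 -3.299 2.873
vertex 1.825 -3.09 2.854
vertex 1.558 -4.165 4.14
endloop
endfacet
facet normal 0.376 0.671 0.639
outer loop
vertex 1.558 -4.165 4.14
vertex 1.825 -3.09 2.854
vertex 1.219 -3.957 4.121
endloop
endfacet
facet normal -0.365 -0.525 0.768
outer loop
vertex 1.558 -4.165 4.14
vertex 1.219 -3.957 4.121
vertex 1.207 -4.383 3.824
endloop
endfacet
facet normal 0.365 0.526 -0.768
outer loop
vertex 1.825 -3.09 2.854
vertex 1.813 -3.517 2.556
vertex 1.479 -3.132 2.661
endloop
endfacet
facet normal -0.335 0.845 0.417
outer loop
vertex 1.825 -3.09 2.854
vertex 1.479 -3.132 2.661
vertex 1.219 -3.957 4.121
endloop
endfacet
facet normal -0.334 0.845 0.418
outer loop
vertex 1.219 -3.957 4.121
vertex 1.479 -3.132 2.661
vertex 0.874 -3.998 3.928
endloop
endfacet
facet normal -0.367 -0.525 0.768
outer loop
vertex 1.219 -3.957 4.121
vertex 0.874 -3.998 3.928
vertex 1.207 -4.383 3.824
endloop
endfacet
facet normal 0.366 0.527 -0.767
outer loop
vertex 1.479 -3.132 2.661
vertex 1.813 -3.517 2.556
vertex 1.329 -3.399 2.406
endloop
endfacet
facet normal -0.851 0.524 -0.048
outer loop
vertex 1.479 -3.132 2.661
vertex 1.329 -3.399 2.406
vertex 0.874 -3.998 3.928
endloop
endfacet
facet normal -0.851 0.524 -0.048
outer loop
vertex 0.874 -3.998 3.928
vertex 1.329 -3.399 2.406
vertex 0.724 -4.265 3.673
endloop
endfacet
facet normal -0.368 -0.526 0.767
outer loop
vertex 0.874 -3.998 3.928
vertex 0.724 -4.265 3.673
vertex 1.207 -4.383 3.824
endloop
endfacet
facet normal 0.366 0.525 -0.769
outer loop
vertex 1.329 -3.399 2.406
vertex 1.813 -3.517 2.556
vertex 1.462 -3.735 2.24
endloop
endfacet
facet normal -0.868 -0.104 -0.485
outer loop
vertex 1.329 -3.399 2.406
vertex 1.462 -3.735 2.24
vertex 0.724 -4.265 3.673
endloop
endfacet
facet normal -0.868 -0.104 -0.485
outer loop
vertex 0.724 -4.265 3.673
vertex 1.462 -3.735 2.24
vertex 0.857 -4.601 3.507
endloop
endfacet
facet normal -0.368 -0.525 0.767
outer loop
vertex 0.724 -4.265 3.673
vertex 0.857 -4.601 3.507
vertex 1.207 -4.383 3.824
endloop
endfacet
facet normal 0.365 0.525 -0.768
outer loop
vertex 1.462 -3.735 2.24
vertex 1.813 -3.517 2.556
vertex 1.801 -3.943 2.259
endloop
endfacet
facet normal -0.376 -0.671 -0.639
outer loop
vertex 1.462 -3.735 2.24
vertex 1.801 -3.943 2.259
vertex 0.857 -4.601 3.507
endloop
endfacet
facet normal -0.378 -0.670 -0.639
outer loop
vertex 0.857 -4.601 3.507
vertex 1.801 -3.943 2.259
vertex 1.195 -4.81 3.526
endloop
endfacet
facet normal -0.368 -0.525 0.767
outer loop
vertex 0.857 -4.601 3.507
vertex 1.195 -4.81 3.526
vertex 1.207 -4.383 3.824
endloop
endfacet
facet normal 0.367 0.525 -0.768
outer loop
vertex 1.801 -3.943 2.259
vertex 1.813 -3.517 2.556
vertex 2.146 -3.902 2.452
endloop
endfacet
facet normal 0.334 -0.845 -0.418
outer loop
vertex 1.801 -3.943 2.259
vertex 2.146 -3.902 2.452
vertex 1.195 -4.81 3.526
endloop
endfacet
facet normal 0.335 -0.845 -0.417
outer loop
vertex 1.195 -4.81 3.526
vertex 2.146 -3.902 2.452
vertex 1.541 -4.768 3.719
endloop
endfacet
facet normal -0.365 -0.526 0.768
outer loop
vertex 1.195 -4.81 3.526
vertex 1.541 -4.768 3.719
vertex 1.207 -4.383 3.824
endloop
endfacet
facet normal 0.368 0.526 -0.767
outer loop
vertex 2.146 -3.902 2.452
vertex 1.813 -3.517 2.556
vertex 2.296 -3.635 2.707
endloop
endfacet
facet normal 0.851 -0.524 0.048
outer loop
vertex 2.146 -3.902 2.452
vertex 2.296 -3.635 2.707
vertex 1.541 -4.768 3.719
endloop
endfacet
facet normal 0.851 -0.524 0.048
outer loop
vertex 1.541 -4.768 3.719
vertex 2.296 -3.635 2.707
vertex 1.691 -4.501 3.974
endloop
endfacet
facet normal -0.366 -0.527 0.767
outer loop
vertex 1.541 -4.768 3.719
vertex 1.691 -4.501 3.974
vertex 1.207 -4.383 3.824
endloop
endfacet
facet normal -0.425 0.288 0.858
outer loop
vertex 3.8 -0.911 0.319
vertex 3.939 0.027 0.073
vertex 2.468 -0.888 -0.348
endloop
endfacet
facet normal -0.142 -0.958 0.251
outer loop
vertex 3.381 -1.507 -2.193
vertex 3.8 -0.911 0.319
vertex 2.468 -0.888 -0.348
endloop
endfacet
facet normal -0.425 0.288 0.858
outer loop
vertex 2.468 -0.888 -0.348
vertex 3.939 0.027 0.073
vertex 2.607 0.05 -0.594
endloop
endfacet
facet normal -0.894 0.015 -0.448
outer loop
vertex 2.607 0.05 -0.594
vertex 3.381 -1.507 -2.193
vertex 2.468 -0.888 -0.348
endloop
endfacet
facet normal 0.894 -0.015 0.448
outer loop
vertex 3.8 -0.911 0.319
vertex 4.852 -0.592 -1.772
vertex 3.939 0.027 0.073
endloop
endfacet
facet normal -0.142 -0.958 0.251
outer loop
vertex 4.713 -1.53 -1.526
vertex 3.8 -0.911 0.319
vertex 3.381 -1.507 -2.193
endloop
endfacet
facet normal 0.894 -0.015 0.448
outer loop
vertex 4.713 -1.53 -1.526
vertex 4.852 -0.592 -1.772
vertex 3.8 -0.911 0.319
endloop
endfacet
facet normal 0.142 0.958 -0.251
outer loop
vertex 3.939 0.027 0.073
vertex 4.852 -0.592 -1.772
vertex 2.607 0.05 -0.594
endloop
endfacet
facet normal -0.894 0.015 -0.448
outer loop
vertex 3.52 -0.569 -2.439
vertex 3.381 -1.507 -2.193
vertex 2.607 0.05 -0.594
endloop
endfacet
facet normal 0.142 0.958 -0.251
outer loop
vertex 2.607 0.05 -0.594
vertex 4.852 -0.592 -1.772
vertex 3.52 -0.569 -2.439
endloop
endfacet
facet normal 0.425 -0.288 -0.858
outer loop
vertex 3.52 -0.569 -2.439
vertex 4.713 -1.53 -1.526
vertex 3.381 -1.507 -2.193
endloop
endfacet
facet normal 0.425 -0.288 -0.858
outer loop
vertex 4.852 -0.592 -1.772
vertex 4.713 -1.53 -1.526
vertex 3.52 -0.569 -2.439
endloop
endfacet

endsolid
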